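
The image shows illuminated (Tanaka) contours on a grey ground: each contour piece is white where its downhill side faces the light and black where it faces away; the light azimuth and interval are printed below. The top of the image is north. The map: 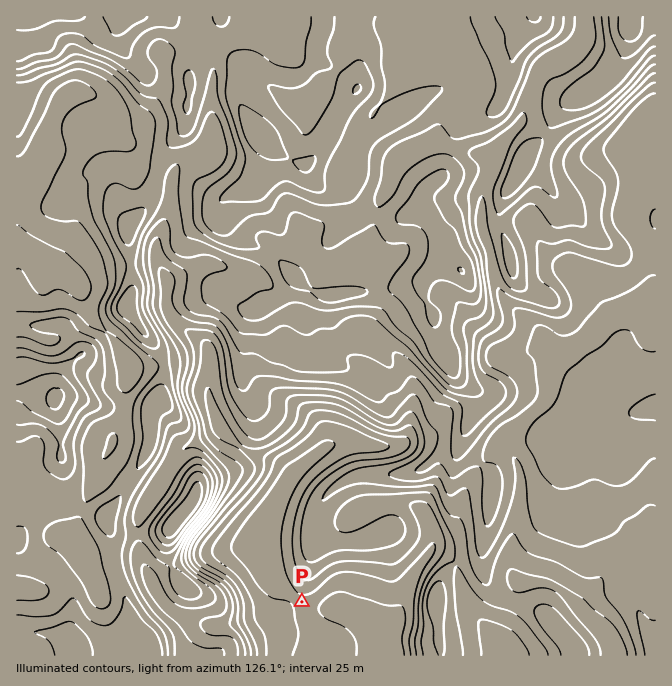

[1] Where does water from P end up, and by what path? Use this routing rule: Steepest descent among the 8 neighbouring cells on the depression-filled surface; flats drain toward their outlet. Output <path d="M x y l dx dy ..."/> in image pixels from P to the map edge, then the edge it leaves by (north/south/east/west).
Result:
<path d="M302 602l5 5 33 0 17 8 3 3 2 0 12 12 4 2 9 6 3 7 0 3 2 2 0 5"/>
exit: south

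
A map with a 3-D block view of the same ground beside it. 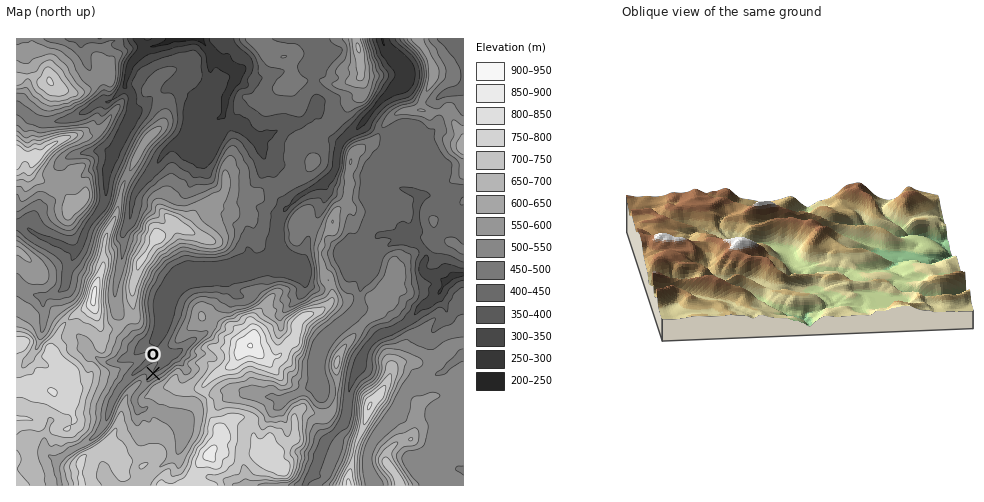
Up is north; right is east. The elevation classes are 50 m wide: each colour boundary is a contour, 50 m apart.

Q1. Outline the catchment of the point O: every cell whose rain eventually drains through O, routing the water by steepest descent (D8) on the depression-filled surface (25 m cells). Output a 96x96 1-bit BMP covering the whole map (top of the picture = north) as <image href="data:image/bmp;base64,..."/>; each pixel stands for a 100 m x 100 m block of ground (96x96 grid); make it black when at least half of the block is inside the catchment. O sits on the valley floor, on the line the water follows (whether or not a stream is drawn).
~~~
<image width="96" height="96" href="data:image/bmp;base64,Qk2+BAAAAAAAAD4AAAAoAAAAYAAAAGAAAAABAAEAAAAAAIAEAAATCwAAEwsAAAIAAAAAAAAA////AAAAAAAAA///+AAAAAAAAAAAA////AAAAAAAAAAAA////AAAAAAAAAAAA////gAAAAAAAAAAA////gAAAAAAAAAAA////wAAAAAAAAAAAf///4AAAAAAAAAAAP///8AAAAAAAAAAAD///+AAAAAAAAAAAA///+AAAAAAAAAAAA////AAAAAAAAAAAAf///AAAAAAAAAAAAP//+AAAAAAAAAAAAP//+AAAAAAAAAAAAP//8AAAAAAAAAAAAH//8AAAAAAAAAAAAH//8AAAAAAAAAAAAH//8AAAAAAAAAAAAH//4AAAAAAAAAAAAD//4AAAAAAAAAAAAB//wAAAAAAAAAAAAA/AAAAAAAAAAAAAAAeAAAAAAAAAAAAAAAMAAAAAAAAAAAAAAAAAAAAAAAAAAAAAAAAAAAAAAAAAAAAAAAAAAAAAAAAAAAAAAAAAAAAAAAAAAAAAAAAAAAAAAAAAAAAAAAAAAAAAAAAAAAAAAAAAAAAAAAAAAAAAAAAAAAAAAAAAAAAAAAAAAAAAAAAAAAAAAAAAAAAAAAAAAAAAAAAAAAAAAAAAAAAAAAAAAAAAAAAAAAAAAAAAAAAAAAAAAAAAAAAAAAAAAAAAAAAAAAAAAAAAAAAAAAAAAAAAAAAAAAAAAAAAAAAAAAAAAAAAAAAAAAAAAAAAAAAAAAAAAAAAAAAAAAAAAAAAAAAAAAAAAAAAAAAAAAAAAAAAAAAAAAAAAAAAAAAAAAAAAAAAAAAAAAAAAAAAAAAAAAAAAAAAAAAAAAAAAAAAAAAAAAAAAAAAAAAAAAAAAAAAAAAAAAAAAAAAAAAAAAAAAAAAAAAAAAAAAAAAAAAAAAAAAAAAAAAAAAAAAAAAAAAAAAAAAAAAAAAAAAAAAAAAAAAAAAAAAAAAAAAAAAAAAAAAAAAAAAAAAAAAAAAAAAAAAAAAAAAAAAAAAAAAAAAAAAAAAAAAAAAAAAAAAAAAAAAAAAAAAAAAAAAAAAAAAAAAAAAAAAAAAAAAAAAAAAAAAAAAAAAAAAAAAAAAAAAAAAAAAAAAAAAAAAAAAAAAAAAAAAAAAAAAAAAAAAAAAAAAAAAAAAAAAAAAAAAAAAAAAAAAAAAAAAAAAAAAAAAAAAAAAAAAAAAAAAAAAAAAAAAAAAAAAAAAAAAAAAAAAAAAAAAAAAAAAAAAAAAAAAAAAAAAAAAAAAAAAAAAAAAAAAAAAAAAAAAAAAAAAAAAAAAAAAAAAAAAAAAAAAAAAAAAAAAAAAAAAAAAAAAAAAAAAAAAAAAAAAAAAAAAAAAAAAAAAAAAAAAAAAAAAAAAAAAAAAAAAAAAAAAAAAAAAAAAAAAAAAAAAAAAAAAAAAAAAAAAAAAAAAAAAAAAAAAAAAAAAAAAAAAAAAAAAAAAAAAAAAAAAAAAAAAAAAAAAAAAAAAAAAAAAAAAAAAAAAAAAAAAAAAAAAAAAAAAAAAAAAAAAAAAAAAAAAAAAAAAAAAAAAAAAAAAAAAAAAAAAAAAAAAAAAAAAAAAAAAAAAAAAAAAAAAAAAAAAAAAAAAAAA="/>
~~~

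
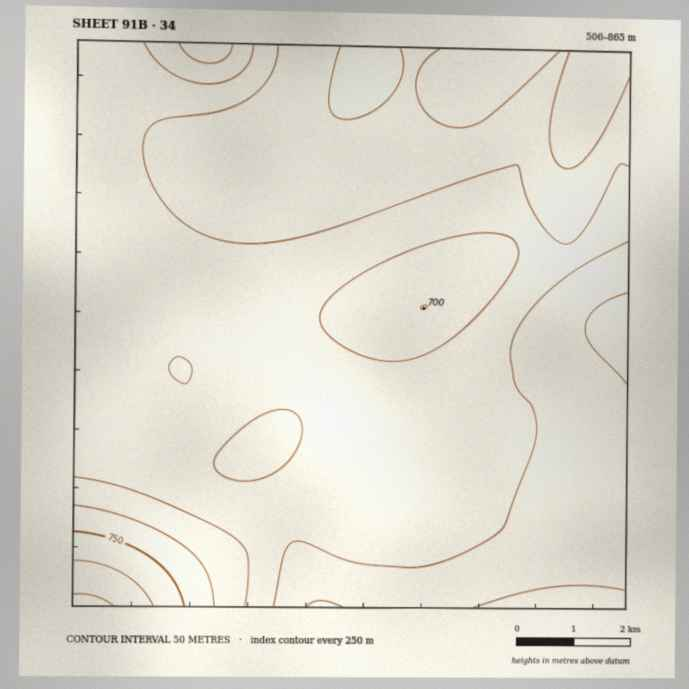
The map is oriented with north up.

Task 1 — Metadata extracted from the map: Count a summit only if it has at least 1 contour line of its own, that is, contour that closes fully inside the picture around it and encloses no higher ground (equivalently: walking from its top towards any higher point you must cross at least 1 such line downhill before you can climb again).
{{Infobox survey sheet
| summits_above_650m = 1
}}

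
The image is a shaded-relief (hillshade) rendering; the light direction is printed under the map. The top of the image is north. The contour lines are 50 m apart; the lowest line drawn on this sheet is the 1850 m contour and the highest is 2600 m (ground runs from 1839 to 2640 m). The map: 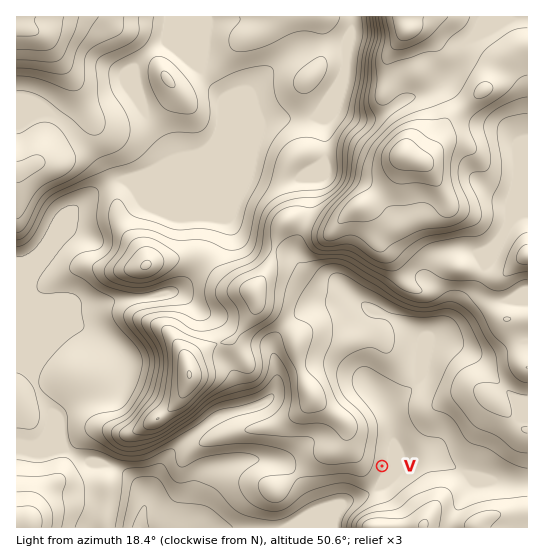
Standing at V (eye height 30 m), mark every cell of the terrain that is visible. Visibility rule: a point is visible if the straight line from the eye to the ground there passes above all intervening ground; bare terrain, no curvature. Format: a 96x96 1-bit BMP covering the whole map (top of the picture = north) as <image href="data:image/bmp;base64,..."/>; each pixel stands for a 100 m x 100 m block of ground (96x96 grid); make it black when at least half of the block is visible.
<image width="96" height="96" href="data:image/bmp;base64,Qk2+BAAAAAAAAD4AAAAoAAAAYAAAAGAAAAABAAEAAAAAAIAEAAATCwAAEwsAAAIAAAAAAAAA////AAAAAAAAAAAAAAAAADAAAAAAAAAAAAAAAf/wAAAAAAAAAAAAA//4AAAAAAAAAAAAAf/8AAAAAAAAAAAAAP/8AAAAAAAAAAAAAH/+AAAAAAAAAAAAAD//AAAAAAAAAAAAAD//AAAAAAAAAAAAAD//AAEAAAAAAAAAAD//gA8AAAAAAAAAAH//gH8AAAAAAAAAAH////8AAAAAAAAAAH////4AAAAAAAAAAP////4AAAAAAAAAAP////4AAAAAAAAAAP////4AAAAAAAAAAP////4AAAAAAAAAAf////4AAAAAAAAAAP////wAAAAAAAAAAA////gAAAAAAAAAAAf//+AAAAAAAAAAAAf//8AAAAAAAAAAAAf//4AAAAAAAAAAAAfj/wAAAAAAAAAAAAfD/gAAAAAAAAAAAA/B/AAAAAAAAAAAAA/h+AAAAAAAAAAAAA/A4AAAAAAAAAAAAA/AwAMAAAAAAAAAAB+AAAcAAAAAAAAAAB+AAAYAAAAAAAAAAD+AAAQAAAAAAAAAAD8AAAAAAAAAAAAAAH4AAAAAAAAAAAAAAPgAABAAAAAAAAAAAAAAAPgAAAAAAAAAAAAAB/AAAAAAAAAAAAAAD/AAAAAAAAAAAAAf/+AAAAAAAAAAAAB//8AAAAAAAAAAAAD//4AAAAAAAAAAAAH//wAAAAAAAAAAAAf//gAAAAAAAAAAAB///wAAAAAAAAAAAD/h/+AAAAAAAAAAAP+B//AAAAAAAAAAAf8B//gAAAAAAAAAA/8B/hwAAAAAAAAAB/+B4A8AAAAAAAAAD/+AAA8AAAAAAAAAP//AAAcAAAAAAAAA///AAAAAAAAAAAAA//PgAAAAAAAAAAAA/8PwAAAAAAAAAAAAP8P/gAAAAAAAAAAAH8P/4AAAAAAAAAAAD8B/+AAAAAAAAAAAB8Af/AAAAAAAAAAAA8AB8AAAAAAAAAAAAIAAAAAAAAAAAAAAAAAAAAAAAAAAAAAAAAAAAAAAAAAAAAAAAAAAAAAAAAAAAAAAAAACAAAAAAAAAAAAAAAGAAAAAAAAAAAAAAAeAAAAAAAAAAAAAAB+AAAAAAAAAAAAAAH8AAAAAAAAAAAAAAHgAAAAAAAAAAAAAAAAAAAAAAAAAAAAAAAAAAAAAAAAAAAAAAAAAAAAAAAAAAAAAAAAAAAAAAAAAAAAAAAAAAAAAAAAAAAAAAAAAAAAAAAAAAAAAAAAAAAAAAAAAAAAAAAAAAAAAAAAAAAAAAAAAAAAAAAAAAAAAAAAAAAAAAAAAAAAAAAAAAAAAAAAAAAAAAAAAAAAAAAAAAAAAAAAAAAAAAAAAAAAAAAAAAAAAAAAAAAAAAAAAAAAAAAAAAAAAAAAAAAAAAAAAAAAAAAAAAAAAAAAAAAAAAAAAAAAAAAAAAAAAAAAAAAAAAAAAAAAAAAAAAAAAAAAAAAAAAAAAAAAAAAAAAAAAAAAAAAAAAAAAAAAAAAAAAAAAAAAAAAAAAAAAAAAAAAAAAAAAAAAAAAAAAAAAAAAAAAAAAAAAAAAAAAAAAAAAAA="/>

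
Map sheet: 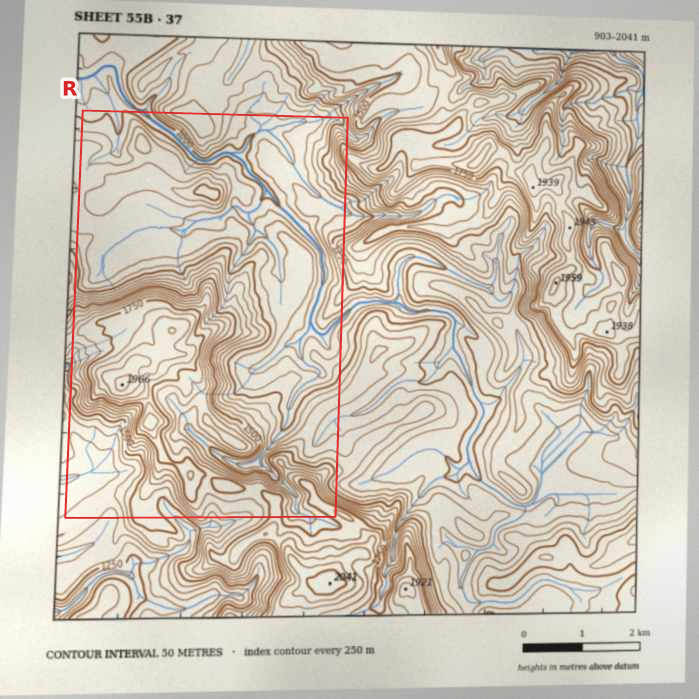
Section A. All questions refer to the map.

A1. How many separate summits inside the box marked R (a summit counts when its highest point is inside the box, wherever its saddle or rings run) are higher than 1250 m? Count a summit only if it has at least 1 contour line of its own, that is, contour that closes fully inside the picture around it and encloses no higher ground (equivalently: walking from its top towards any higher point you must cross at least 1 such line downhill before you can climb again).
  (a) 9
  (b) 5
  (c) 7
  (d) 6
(d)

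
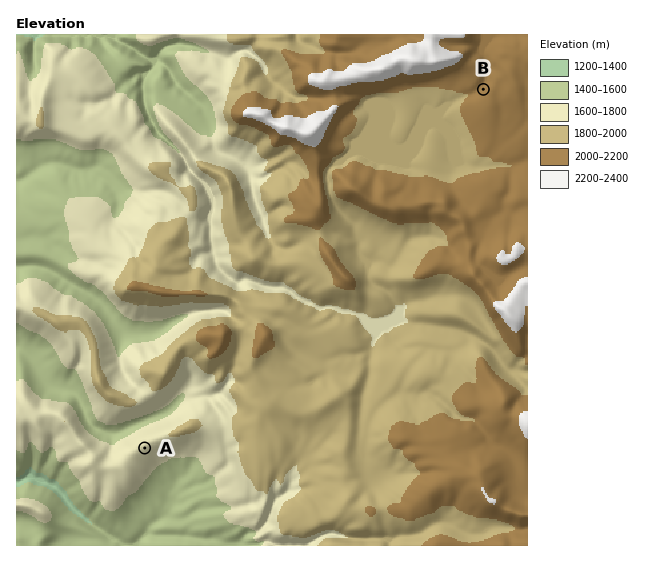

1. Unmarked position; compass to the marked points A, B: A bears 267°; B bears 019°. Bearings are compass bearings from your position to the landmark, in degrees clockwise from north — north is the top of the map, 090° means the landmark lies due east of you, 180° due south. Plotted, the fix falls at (364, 437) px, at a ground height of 1890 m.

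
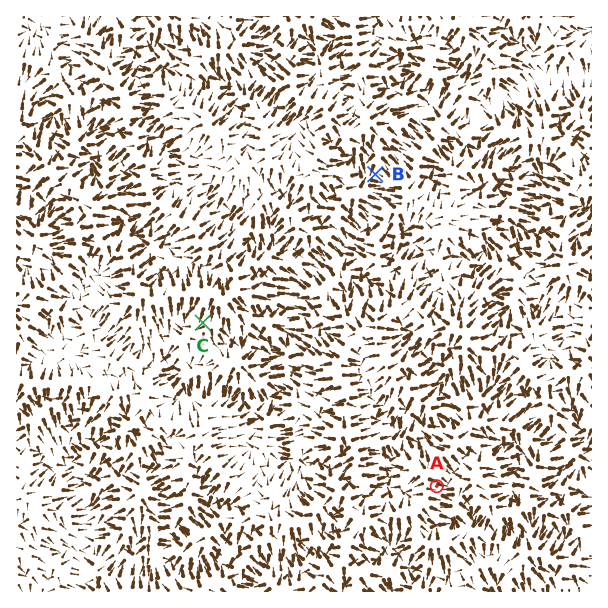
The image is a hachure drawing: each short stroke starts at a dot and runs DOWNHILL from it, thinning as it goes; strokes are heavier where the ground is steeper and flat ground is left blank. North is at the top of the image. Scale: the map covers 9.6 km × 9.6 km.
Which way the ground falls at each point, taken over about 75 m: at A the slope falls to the E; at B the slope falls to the E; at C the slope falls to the SW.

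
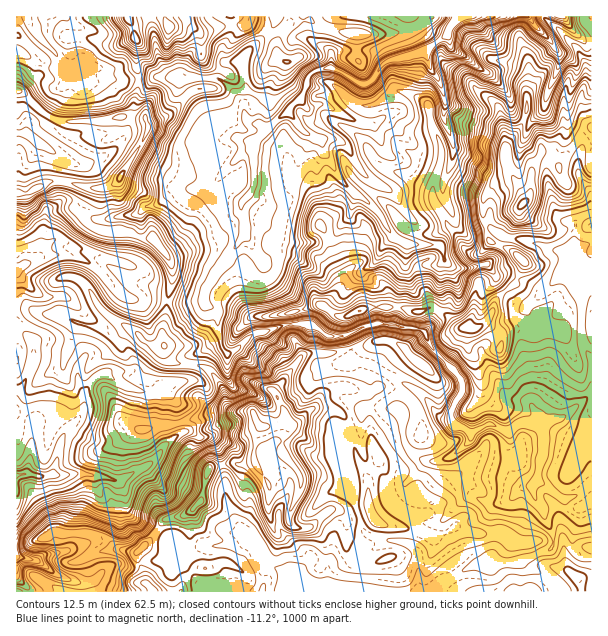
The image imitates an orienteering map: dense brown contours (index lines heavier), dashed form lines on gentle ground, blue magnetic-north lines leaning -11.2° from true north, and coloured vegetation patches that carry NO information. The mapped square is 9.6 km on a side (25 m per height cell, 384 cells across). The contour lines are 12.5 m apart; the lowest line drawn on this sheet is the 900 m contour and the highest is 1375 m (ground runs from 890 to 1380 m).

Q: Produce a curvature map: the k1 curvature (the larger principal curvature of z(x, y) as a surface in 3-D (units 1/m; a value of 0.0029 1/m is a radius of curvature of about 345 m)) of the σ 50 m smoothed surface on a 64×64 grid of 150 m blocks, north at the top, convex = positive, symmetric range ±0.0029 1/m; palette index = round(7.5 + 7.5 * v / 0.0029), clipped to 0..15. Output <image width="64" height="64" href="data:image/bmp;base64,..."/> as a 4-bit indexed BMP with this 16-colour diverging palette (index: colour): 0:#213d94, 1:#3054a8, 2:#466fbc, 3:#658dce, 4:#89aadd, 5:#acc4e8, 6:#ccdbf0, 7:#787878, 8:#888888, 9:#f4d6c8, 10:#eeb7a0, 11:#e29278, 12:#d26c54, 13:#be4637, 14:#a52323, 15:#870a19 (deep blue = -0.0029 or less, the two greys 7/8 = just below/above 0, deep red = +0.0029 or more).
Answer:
<image width="64" height="64" href="data:image/bmp;base64,Qk12CAAAAAAAAHYAAAAoAAAAQAAAAEAAAAABAAQAAAAAAAAIAAATCwAAEwsAABAAAAAAAAAAlD0hAKhUMAC8b0YAzo1lAN2qiQDoxKwA8NvMAHh4eACIiIgAyNb0AKC37gB4kuIAVGzSADdGvgAjI6UAGQqHAKiau5mIh6q7qbh3eHiJh3iIeId3iIh4eIiJmZiJiHeojOyIiYd5u7h3qYiIiZiYeIh4iIiIiIiHiIh3iIiIianPuJuph3iKqIeJqpiZh4d3iYiJmYiIiIiIiHiIeJmrmIlpzMuYdpyHd3iImYh4iHiIh4iImYiIh4iHeId4qpl3vJioiau97aiHiIeIiIiYiHiImHiImYiYeIh3mYiGqYnP/biIiMys6XeIeIiHeKqHeYiYiIeHeIiIiIiaq7mpmrztvMzNx5rdd4mJh4d42qu7h5h4iJmZiIiaqqmJmKh4eZy6q7mWlo7ImKd4d3nZ7Mx3iIm6mIiImIiJmIl4qHh4i6qJh3dnjf/9loh3i8j3armYi4d4iIiJmHiIiHiYeHmZmomHh3iseK/rqImMuOp3q5iad4iIiImYd3iYeYiIepiYioeYeKxnifp4mYu4noiIh5p4h4iYiHiIeJiZiIicmIeJipeJqoqW+3eYe6mNqHd3mXiIiHiIiYiIh5iYiKl4d4l4h4mHmpfudqiLiHy5mIeZeHiIiIiIeIiHiZiHp5l5iIiJiHd5mc+oqbmInZmIiJiIiYiZmYh3iJmZiIi5qomqqYmId3mqz93LqIjKd3iIiJiYh3iKqIiImHmIiKiaiIq6mJmIecmdipq3ireId4iJmIiImYi7iImZeYiImImIiImZmZh4u2mImbh5p7mHiIqIiImbynypmZmJiIiYiIiImZiJqpiIiGrLqIiql3eIiYiIiaubecp5qomIiIiIiIeJqZmavKibmXupqauHd4iJiIiKqGioeaiIeImIiHiIh3eqmZmZq6icy9qay7h4mHh4h4uYnbqLqZh4eJmId3iHZ7qIiIdni8//+q2nzKmIeHd3mZuMyaqZmImYeYl3eJh5yYh4d5vIvorI3nh7h4iIh4mYnIfaiIh3iImIipeJl5yoeIh4mpXcWL/7h2mYiYiZiIibyKuXiIiIiJiYqYqJmYiZiHd3efjf/c6md4iIiIiIiL/HvIeYeIiImKiJmnqXeIiImZm+ts9oq+h3iHiIiIiL+njreJiIiIioqHiKiKqIl4m7vLuXy2qqvoeHd4d4ic/Ze8mKqIiHiaioeImHeJmImpiIioaYqKuO7v+5iHeM7Iq8uKyoiHeJl5h4iYd3iYm5qqupjKibms+9vP/su++nrrmni7iIiImIh3d4iImYnKmomJmL+JZ9/mpoiM//2+bOqamKuImZmYiIh4mZmIrbmbiXeYrvmHnJZ6vZeJiIh5vNzKqIiIiJiYmqqpiJzJd4yYd4h53///t33//Ziq79zKnI2XeIiImJmqqpiJ2nd2fKd3d4rLq9///6nf///+7bl9i8d3iIiIiZd4h4y3d3d7t3eImqd3d4vbdoqZqZerqn2J2HiImIiJiJl3nYd4iIrIh4iJh2d3fai4mni4iciafaitmHeIh4ibzKrah4iIedmHiIiHd2itp6mXm6d5uYiN2mq5eIiIh5mbzKiImHdp6Yh4iId3eLmIm5erlmqod4raiKqph3iIiIiYiIiHd2zZh4h5iHd5mLmIy4moi6hnirWJr8qYiIiHiIh4iId2n6mpiHiYiHeLqIiKl6iJvJrP+Xv8l4h4iIiIiIiJiJv8iJmImIiIh3mKiImomGiIWvnf/aeIiHeKh3d4m8zN3Nh4mHiYeIh4mpuIial4mqudpa+Ih3mpiIqXd4rMu7uqyYeIiIl5h3iLuoiKuIuoeLp424i5vaiYmaeJm6iHiHq5h4iIiImIeIq5mIyYrId4x3j5qsyoZ3eIuXmqiJiaeZiHeIiYiIiIirmqq4jZiIunePiLzJh4iHvHaImIl7l6l3d4iJh4iIeKmZp4jJiJm4iJ6YityHmane/HibzKuqyXd3iImYiYiImIqXq4d3iaiavMiKrZibt4jO7tyq3qmHd3iHiJp5iIiHiYu4iImIuJh5yYmMiLuZh4iIh3aP13d4iIiImomIiIeYrIiaqXi4d3qrmZyJuXuXiHd3eHn6d4iIiIiKeYiIiIjYiqmId6t4mJy5m5mpi5iIeIiId8+IiIeIiImJiIiIeribiIiHnId3jdmamIqKmHeIiIiIj8h3d4iImHmYiZiKiLmImHedh5ur6Yq5ipiYiIiIiIh5+Ih3iIiIiKqYh3eLuImIiMt4mXvbesqYqIiIiIiIiHf9l4d4iJqXi5iZmsqIiIiZ6ImYjLubmbeZh4re7u7cqvrLh3eImImZmbq7iIiIh3roy4icmdpn2JmI3Zd4iJvJ+Iynd4iImbh7eZiJmYd2fNiYiI2I+mfYqIzHd3d3hqrbeMlniHeImoeqiK3cuHit14ia3Zf7eOi53HZ4h3d4m42ondzJeIiZmaya7IrLrMvIis7Zif2I6cnJh4d3h4d8iId5q6mpqYupfO+4dpypiqeb/Ziby7jMrLiZiHiIiI2Gd3iZnKibirl8uYnqnaiJid7pZ5m52Z+KqIl4h4d3jZmHaMyZeIqqzJl4vdt7mamf3Zm7qLqcnJqIqYiHeJd7yciK6nl3iKq97rq6rKh3h9+JjfyYuplo2IuYiYiJvK7Y+ZnJepd4qXqYh4mYm7qXvXz+p4rLuI3XuXiZmZh535fbqaqIyYmaeIiaqrupmrunfNqarOuI7om3iIiId3fcmMypurqsuYqYiru7uqmaupedqc3v53/5m7eJiImavOmryZp3iZq5iJmph4iIeIib3Jl3iHu7/4jZ"/>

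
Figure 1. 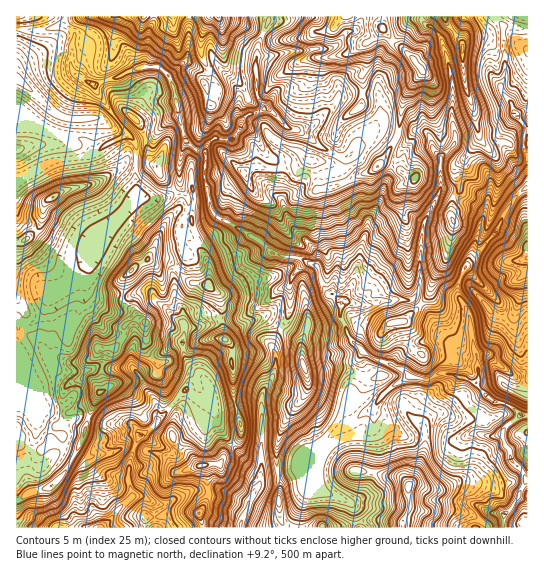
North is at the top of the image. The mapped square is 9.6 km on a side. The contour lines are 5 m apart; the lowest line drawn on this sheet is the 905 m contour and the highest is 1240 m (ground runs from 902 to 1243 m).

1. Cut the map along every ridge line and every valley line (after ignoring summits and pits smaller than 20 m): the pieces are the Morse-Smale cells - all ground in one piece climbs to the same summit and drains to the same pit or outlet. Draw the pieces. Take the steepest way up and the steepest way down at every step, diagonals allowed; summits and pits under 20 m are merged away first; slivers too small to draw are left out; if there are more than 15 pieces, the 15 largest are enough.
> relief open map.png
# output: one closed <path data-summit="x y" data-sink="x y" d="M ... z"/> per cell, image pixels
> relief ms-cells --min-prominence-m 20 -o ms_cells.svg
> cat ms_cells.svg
<path data-summit="421 69" data-sink="505 514" d="M421 16l-151 0-13 30-1 12 0 33 3 8 6 8-6 5-13 4-5 7 0 4-10 13-17-1-6 4-3 7-1 27 7 32 4 6 42 24 16 14 14 4 10 0 20 8 4 17 6 9 7 4 7 7-1 15 5 8 2 8 16 18-3 6 3 13-12 21-3 10 0 13 5 6 12-8 6-1 20-24 18-11 20 4 9-7 11 0 25 10 5-5-8-57-4-12-10-15 0-8 11-21 11-31 9-31 3-22-6-12-20-12-12-11 0-57-6-34-8-21-8-7-8-4z"/><path data-summit="409 486" data-sink="505 514" d="M449 373l-11 0-9 7-18-4-5 1-15 10-20 24-6 1-11 9-13 7-29 26-1 31 11 7 28 11 5 6 4 19 145-1 0-13 13-15 10-20-4-8-12-12-2-9-4-4-4-12 4-7 15-12-9-8-20-7-16-17z"/><path data-summit="131 270" data-sink="505 514" d="M187 143l-4 6-3 9-1 29-8 8-10 4-11 0-13-4-38 43-11 24-22 25-18 10-5 17-9 9-18 6 1 52 6-5 32-13-3-4-1-10 1-10 5-6 14-4 12-27 3-22 2 11 7 5 36 0 16-5 28 28 8 3 0-12-8-12-2-19 0-6 12-14 0-6-4-7 0-15 9 6 7 0 9-5 11-14-6-9-7-32 1-24-10-4z"/><path data-summit="53 198" data-sink="505 514" d="M127 135l-22 10-11 8-45 10-33 18 1 147 17-5 9-9 5-17 18-10 22-25 11-24 38-44-2-15 1-34z"/><path data-summit="131 270" data-sink="505 514" d="M65 16l-49 1 1 163 32-17 45-10 33-19-31-43-1-5-23-16-1-11 4-25-11-9z"/><path data-summit="462 47" data-sink="505 514" d="M494 16l-73 1 2 6 8 4 8 7 12 37 2 18 0 57 12 11 20 12 6 12-3 22-18 57 25-26 18-35 15-12 0-8-15-14-6-14 0-9 12-24-6-7-2-9-10-12 0-7 4-6-1-39-1-13z"/><path data-summit="527 258" data-sink="505 514" d="M527 188l-14 11-18 35-26 27-12 25 0 8 10 15 4 12 1 20 7 29 0 8-3 5 15 17 20 7 10 9 7-1z"/><path data-summit="303 365" data-sink="505 514" d="M309 263l-7 2-10 12-3 8 0 28-4 10-4 4 19 15 1 17 6 14 1 14-4 10-8 8-15 24-5 21 2 26 12-3 9-5 36-36 20-11-7-7 0-13 3-10 12-21-3-8 3-11-15-16-3-10-5-8 1-15-7-7-5-2-5-6-7-21z"/><path data-summit="218 17" data-sink="505 514" d="M269 16l-80 1-1 38-1 4-18 16 0 4 4 7 12 55 10 8 10 3 3-9 6-4 17 1 10-13 0-4 5-7 13-4 6-5-6-8-3-8 0-33 1-12 11-23z"/><path data-summit="209 286" data-sink="505 514" d="M218 217l-12 15-9 5-7 0-9-6 0 15 4 7 0 6-12 14 2 25 8 12 0 13 6 5 12-1 25-8 13 0 11-6 17-12 12-12 10-2 4-13 14-12-10-5-10 0-14-4-16-14z"/><path data-summit="131 270" data-sink="99 527" d="M89 417l-5 18-21 40-13 12-19 5-15 9 1 27 84 0 31-31-4-16 1-19 11-28-7-10-26 0z"/><path data-summit="201 466" data-sink="99 527" d="M186 389l-29 33-16 13-5 7-8 31 5 24 8-1 16 8 9 0 24-13 17 1 0-22-3-4 15-2 6-13 8-6-17-24-4-24-2-2-12 4z"/><path data-summit="157 166" data-sink="505 514" d="M158 67l-20 1-20 9-23 8 4 10 37 50 0 48 2 3 12 3 16-2 13-10 1-29 7-16-8-25-6-31-4-9z"/><path data-summit="146 322" data-sink="505 514" d="M86 280l-3 22-12 27-14 4-5 6 0 20 7 12 20 1 23-5 2-12-4-6 14-1 10-13 1-10 9-5 11 2 0 28 9 10 9-8 20-10 1-17-25-21-9-12-7-1-12 5-36 0-7-5z"/><path data-summit="218 17" data-sink="505 514" d="M153 16l-87 0-2 9 11 9-4 25 1 11 22 15 24-8 12-6 12-3 6-22 0-12 5-12z"/>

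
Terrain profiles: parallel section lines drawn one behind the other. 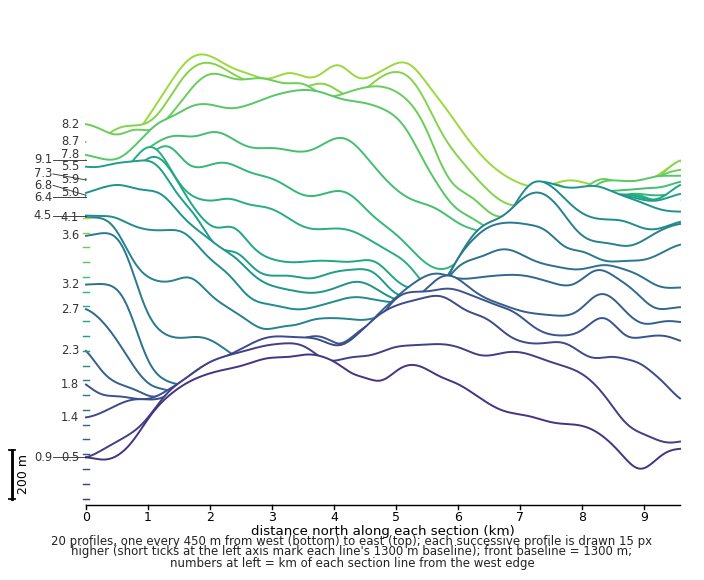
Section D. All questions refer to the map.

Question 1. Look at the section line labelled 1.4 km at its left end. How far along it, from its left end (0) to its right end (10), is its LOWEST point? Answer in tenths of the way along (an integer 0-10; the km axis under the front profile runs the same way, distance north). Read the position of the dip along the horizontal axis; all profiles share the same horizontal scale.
0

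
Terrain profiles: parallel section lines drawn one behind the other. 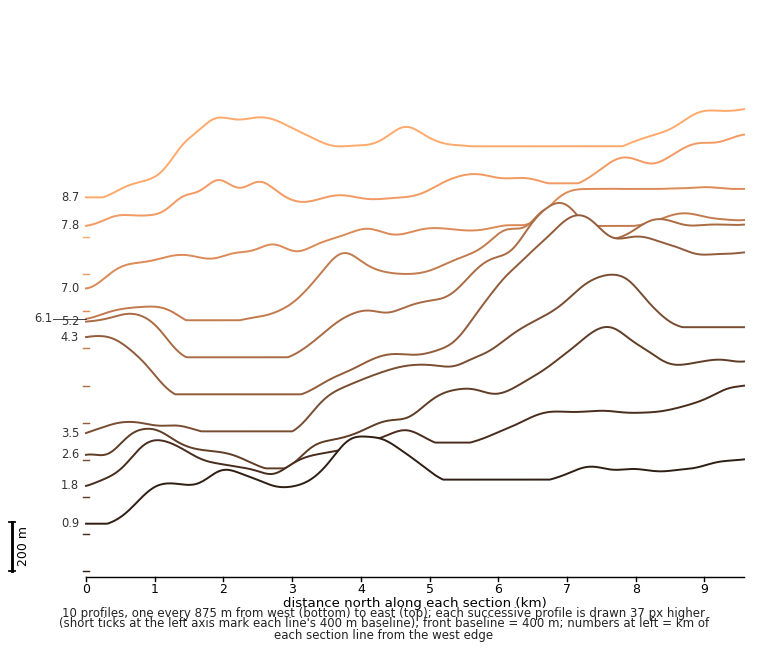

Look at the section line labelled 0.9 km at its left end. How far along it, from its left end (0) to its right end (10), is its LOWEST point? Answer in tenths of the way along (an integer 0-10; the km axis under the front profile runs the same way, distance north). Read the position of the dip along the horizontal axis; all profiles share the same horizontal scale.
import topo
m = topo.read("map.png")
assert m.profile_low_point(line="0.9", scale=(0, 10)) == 0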